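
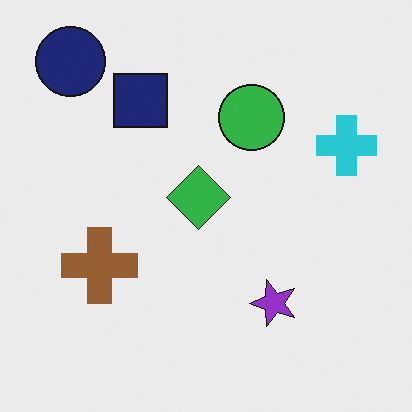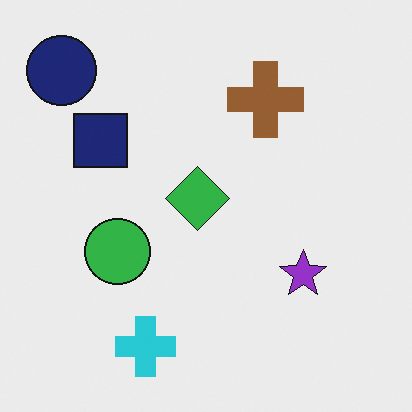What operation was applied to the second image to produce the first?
Transposed (reflected across the top-left ↔ bottom-right diagonal).

Shapes have swapped their row and column positions — what was in the top-right is now in the bottom-left — a diagonal reflection.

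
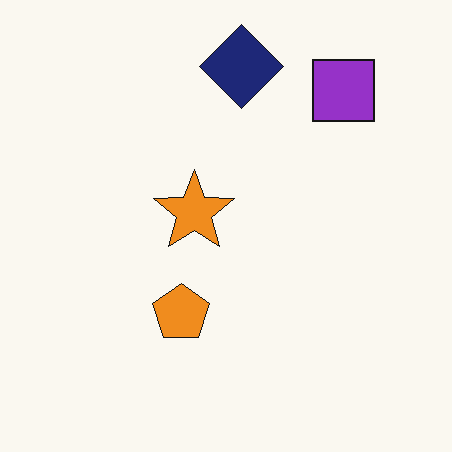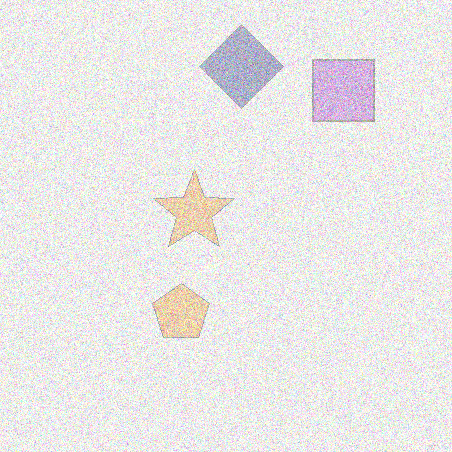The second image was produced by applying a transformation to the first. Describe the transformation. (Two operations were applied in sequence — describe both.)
It was given much lower contrast, then degraded with moderate additive noise.

Tones are pushed toward mid-grey across the whole image — a global contrast change. Random speckle covers the whole image, including the flat background.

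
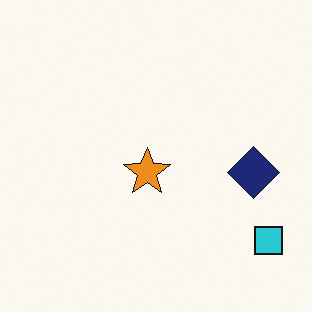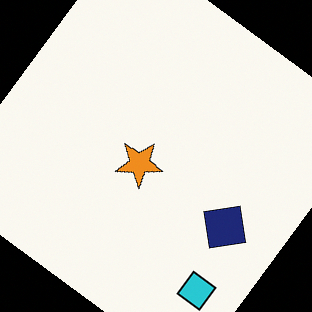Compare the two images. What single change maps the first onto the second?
The image was rotated clockwise by a large amount — several tens of degrees.

Every shape is tilted by the same angle and the image corners show triangular fill wedges — a whole-image rotation by a non-right angle.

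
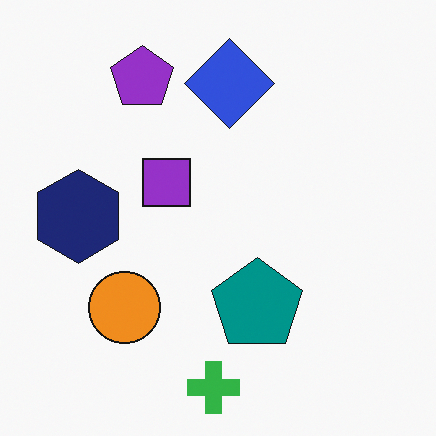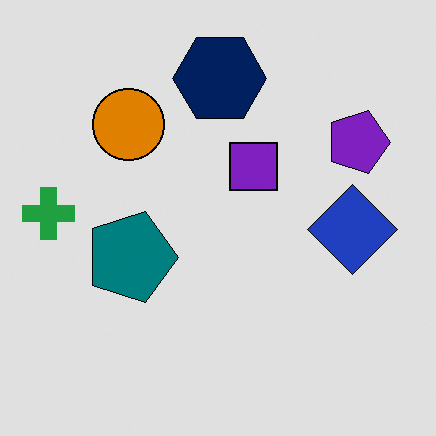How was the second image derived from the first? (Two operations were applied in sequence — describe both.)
Rotated 90° clockwise, then posterized to a reduced palette.

The green cross sits in the bottom of the first image and the left of the second — consistent with a whole-image 90° clockwise rotation. Each flat color has snapped to a coarser quantized level — most visibly, the near-white background has dropped to a flat grey.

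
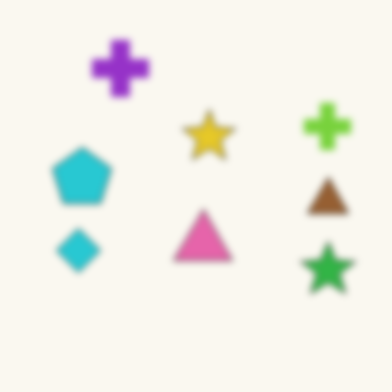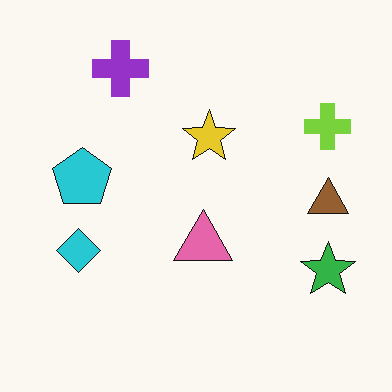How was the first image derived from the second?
This is the original image moderately blurred.

Shape edges and outlines are uniformly softened across the whole image.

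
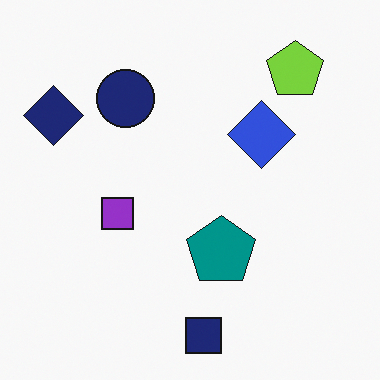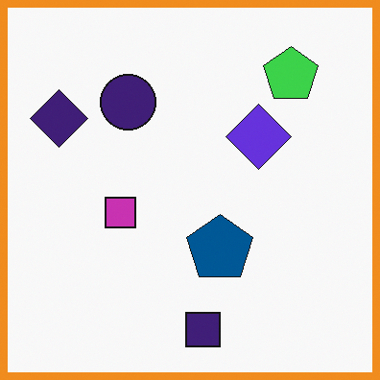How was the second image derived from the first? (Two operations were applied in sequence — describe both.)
The transformation is: hue-shifted slightly, then framed with a orange border.

Every shape's color has rotated by the same amount around the hue wheel — a uniform hue shift. A solid orange frame runs around the edge of the second image, with the content slightly shrunk inside it.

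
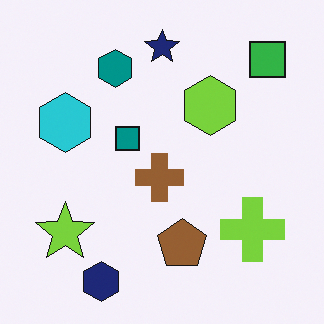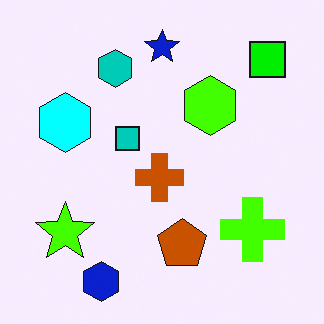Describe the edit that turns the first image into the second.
The transformation is: heavily oversaturated.

All colors are more vivid — a global saturation change.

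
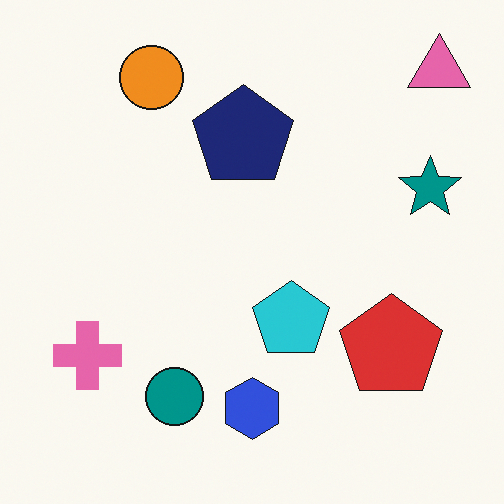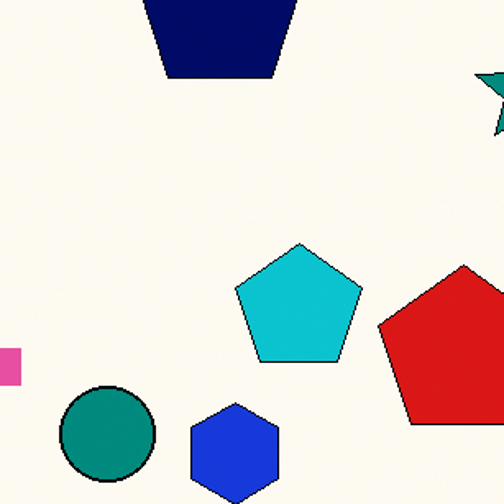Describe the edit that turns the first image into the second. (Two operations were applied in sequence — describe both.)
The image was given slightly increased contrast, then cropped tightly and scaled back up.

Tones are pushed away from mid-grey across the whole image — a global contrast change. The visible shapes are larger and the field of view is narrower; shapes near the original edges may be partly or wholly outside the frame — a crop-and-rescale.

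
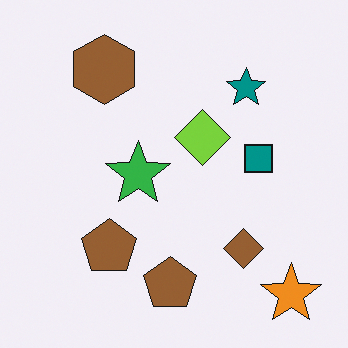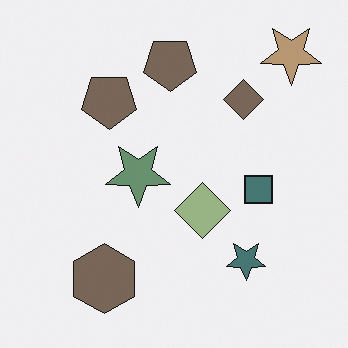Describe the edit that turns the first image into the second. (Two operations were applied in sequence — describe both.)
It was flipped vertically (top ↔ bottom), then heavily desaturated.

The orange star is in the bottom-right of the first image and the top-right of the second — shapes on opposite sides of the horizontal midline have swapped in a mirror flip. All colors are more muted and greyish — a global saturation change.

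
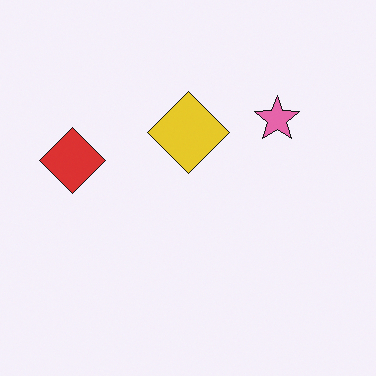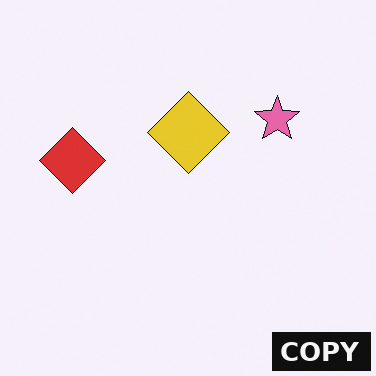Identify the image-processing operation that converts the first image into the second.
This is the original image watermarked with the text "COPY" in the lower-right corner.

A dark label reading "COPY" appears in the lower-right corner.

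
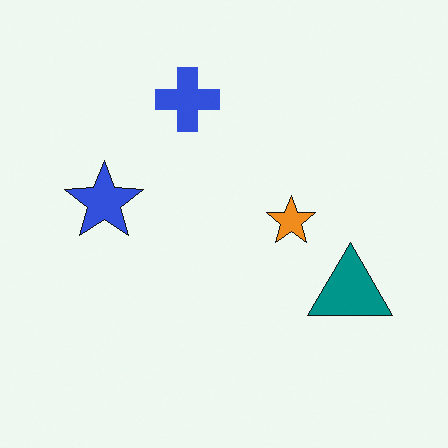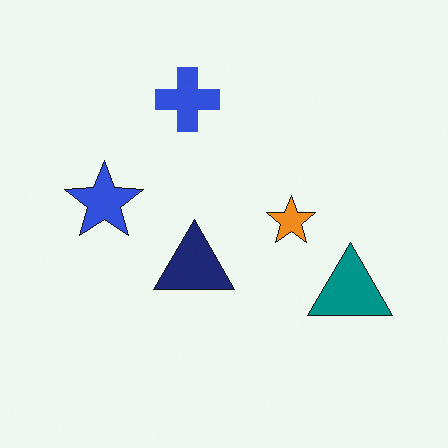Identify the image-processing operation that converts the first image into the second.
The second image is the first overlaid with an additional navy triangle.

A navy triangle appears in the second image that is absent from the first.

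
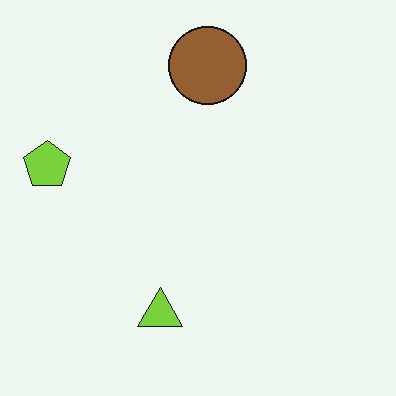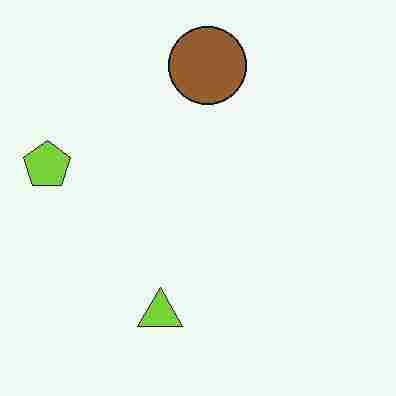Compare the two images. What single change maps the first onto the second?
Degraded with heavy JPEG compression.

Blocky 8×8 compression artifacts appear around shape edges and the flat background shows ringing — characteristic JPEG degradation.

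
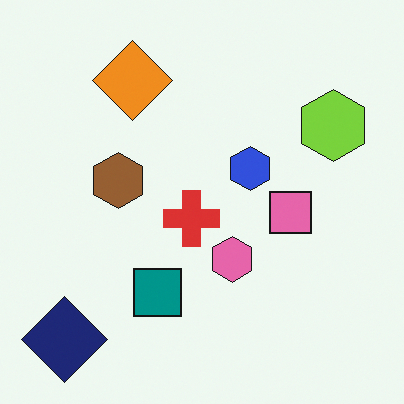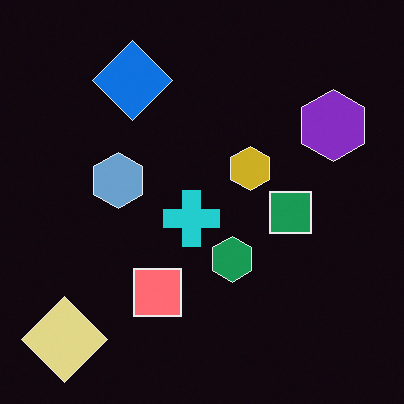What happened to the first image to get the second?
The transformation is: color-inverted (negative).

The light background has become dark and every shape's color is its complement — a photographic negative.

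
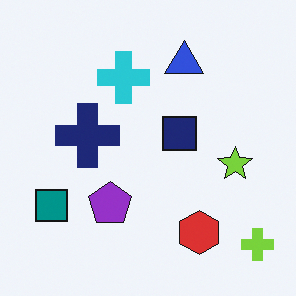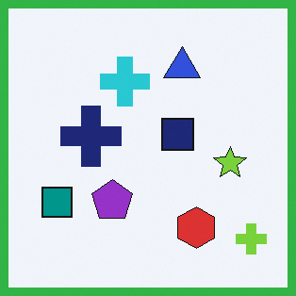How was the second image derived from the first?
The transformation is: framed with a green border.

A solid green frame runs around the edge of the second image, with the content slightly shrunk inside it.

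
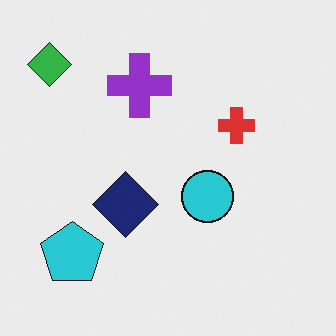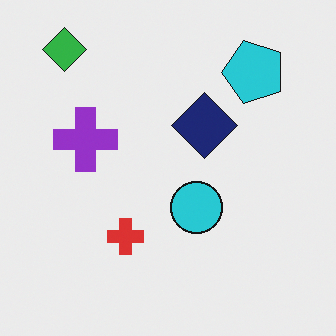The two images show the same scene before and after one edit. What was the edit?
Transposed (reflected across the top-left ↔ bottom-right diagonal).

Shapes have swapped their row and column positions — what was in the top-right is now in the bottom-left — a diagonal reflection.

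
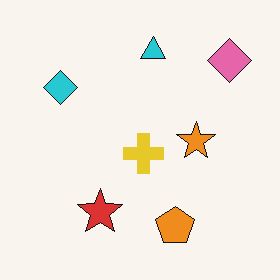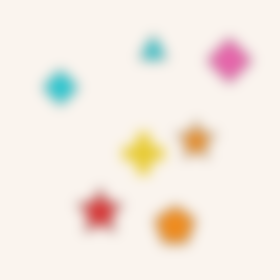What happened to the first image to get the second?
The transformation is: heavily blurred.

Shape edges and outlines are uniformly softened across the whole image.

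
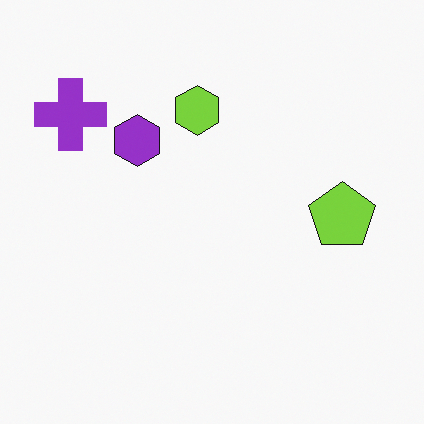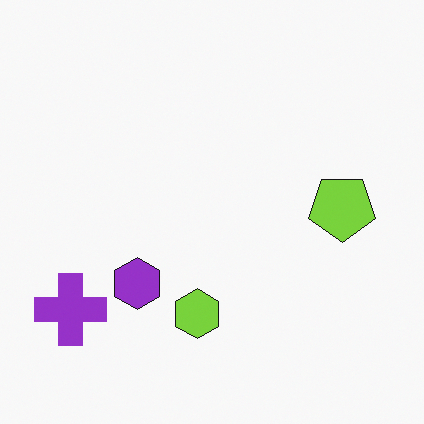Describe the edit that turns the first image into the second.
The second image is the first flipped vertically (top ↔ bottom).

The lime hexagon is in the top of the first image and the bottom of the second — shapes on opposite sides of the horizontal midline have swapped in a mirror flip.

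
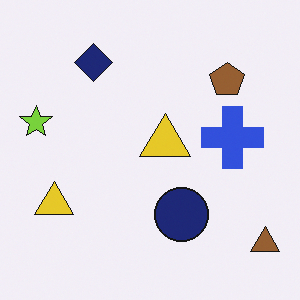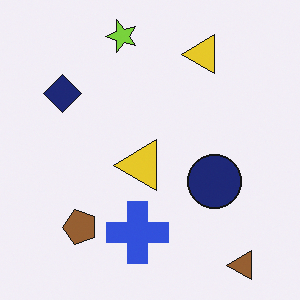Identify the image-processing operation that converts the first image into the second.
This is the original image transposed (reflected across the top-left ↔ bottom-right diagonal).

Shapes have swapped their row and column positions — what was in the top-right is now in the bottom-left — a diagonal reflection.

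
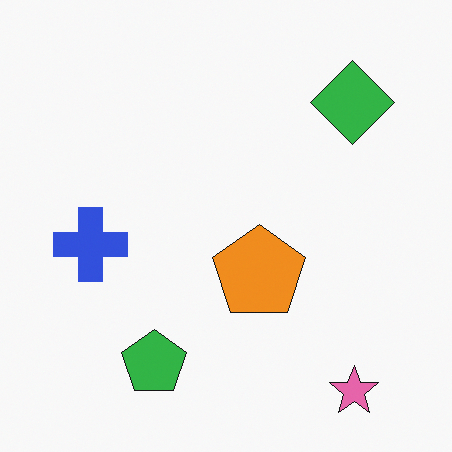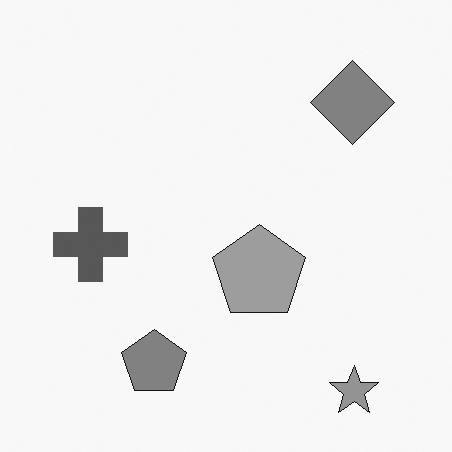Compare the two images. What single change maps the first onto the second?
The image was converted to grayscale.

All color is removed — every shape is now a shade of grey.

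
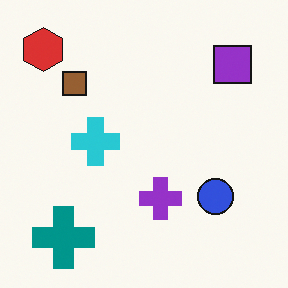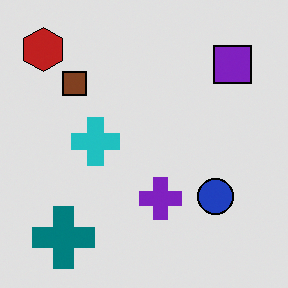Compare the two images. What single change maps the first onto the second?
This is the original image posterized to a reduced palette.

Each flat color has snapped to a coarser quantized level — most visibly, the near-white background has dropped to a flat grey.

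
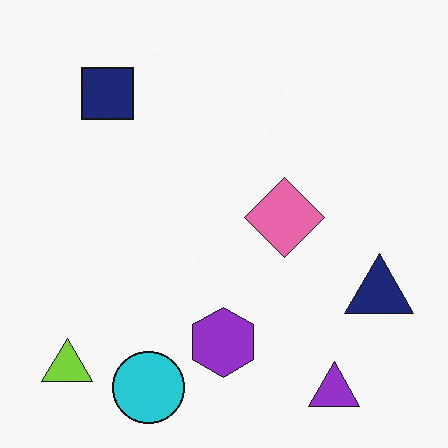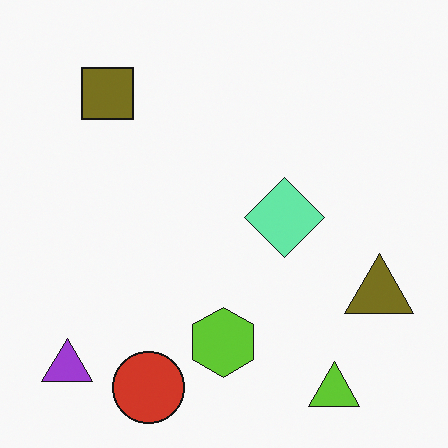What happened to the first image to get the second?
This is the original image hue-shifted by a large amount.

Every shape's color has rotated by the same amount around the hue wheel — a uniform hue shift.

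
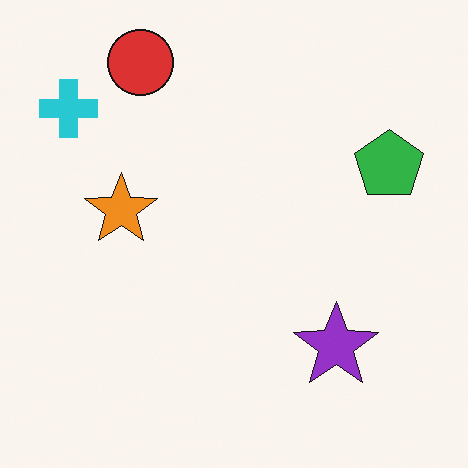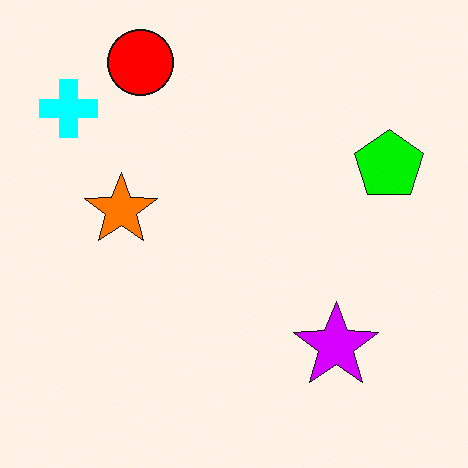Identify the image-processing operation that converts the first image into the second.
Made much more vivid (saturation change).

All colors are more vivid — a global saturation change.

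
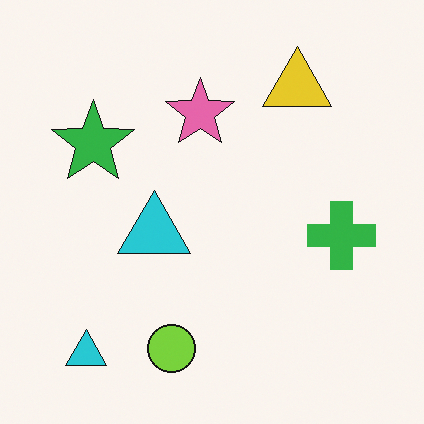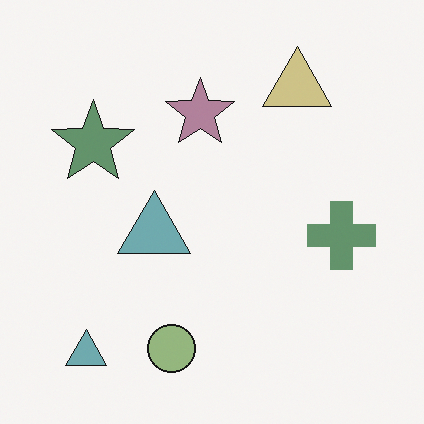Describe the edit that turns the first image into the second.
It was heavily desaturated.

All colors are more muted and greyish — a global saturation change.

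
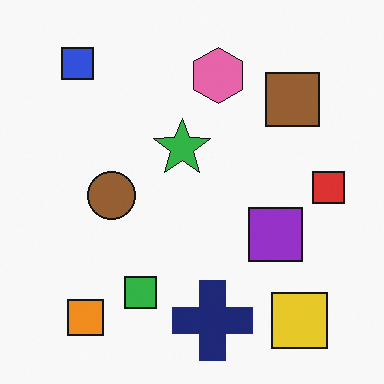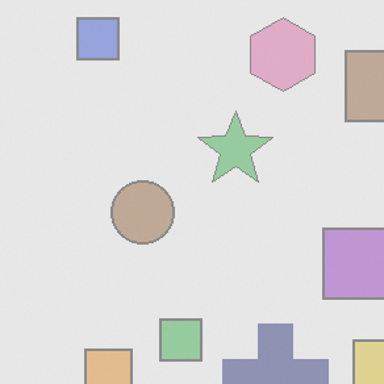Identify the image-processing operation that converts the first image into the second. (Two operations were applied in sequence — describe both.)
The transformation is: cropped slightly and scaled back up, then given much lower contrast.

The visible shapes are larger and the field of view is narrower; shapes near the original edges may be partly or wholly outside the frame — a crop-and-rescale. Tones are pushed toward mid-grey across the whole image — a global contrast change.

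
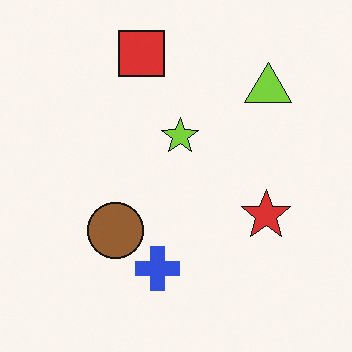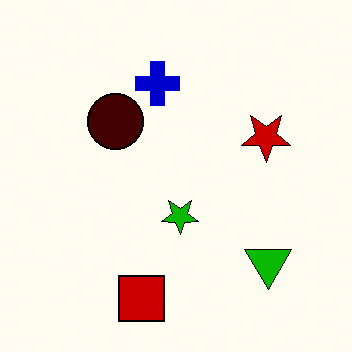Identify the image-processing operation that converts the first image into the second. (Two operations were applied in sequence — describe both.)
The second image is the first flipped vertically (top ↔ bottom), then boosted in contrast.

The red square is in the top of the first image and the bottom of the second — shapes on opposite sides of the horizontal midline have swapped in a mirror flip. Tones are pushed away from mid-grey across the whole image — a global contrast change.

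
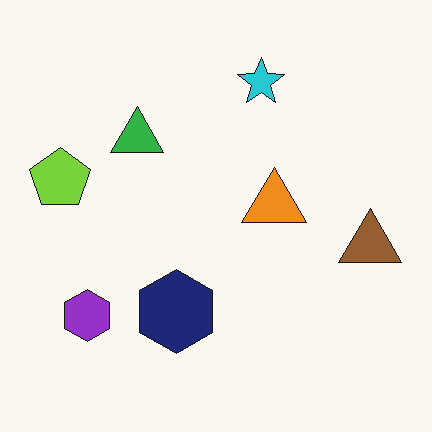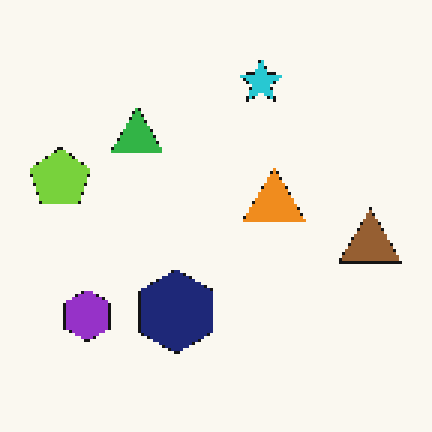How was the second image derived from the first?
The image was lightly pixelated (a mild mosaic effect).

Shapes are reduced to large square blocks; fine edges and outlines are lost — a downscale-then-upscale (mosaic) effect.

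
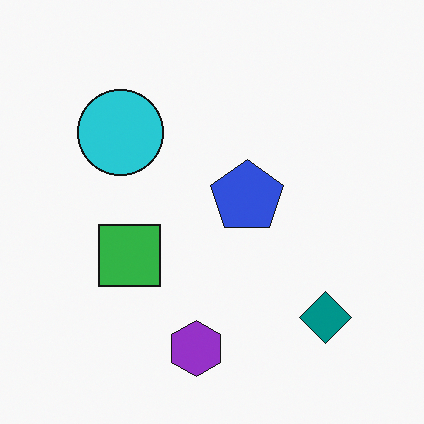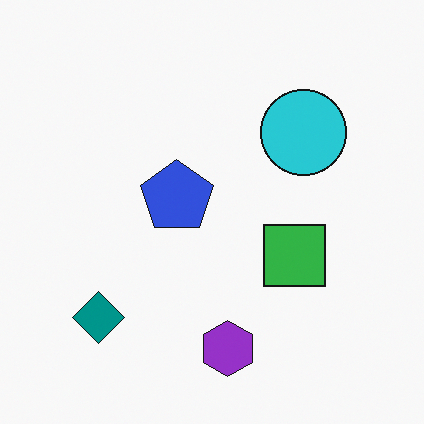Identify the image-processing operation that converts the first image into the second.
This is the original image flipped horizontally (left ↔ right).

The teal diamond is in the bottom-right of the first image and the bottom-left of the second — shapes on opposite sides of the vertical midline have swapped in a mirror flip.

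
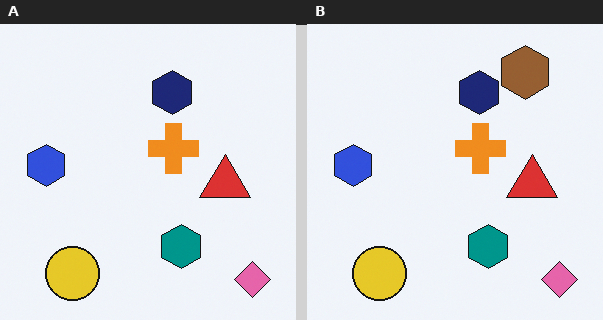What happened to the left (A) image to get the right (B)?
The transformation is: overlaid with an additional brown hexagon.

A brown hexagon appears in the right (B) image that is absent from the left (A).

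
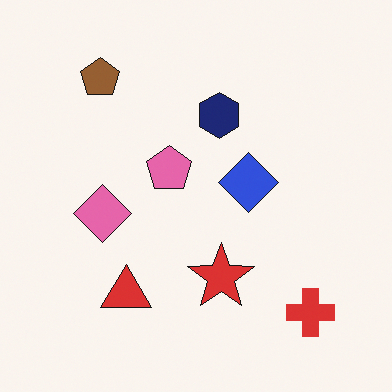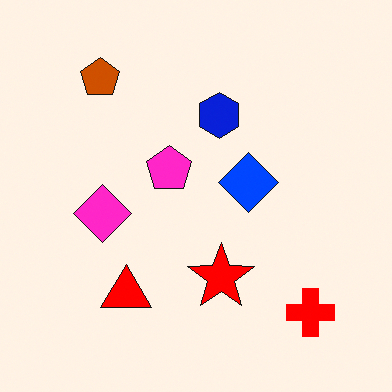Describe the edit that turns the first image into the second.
Made much more vivid (saturation change).

All colors are more vivid — a global saturation change.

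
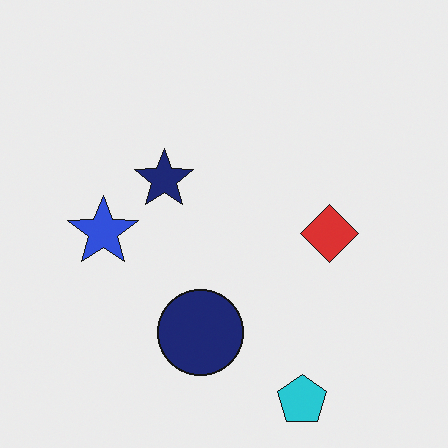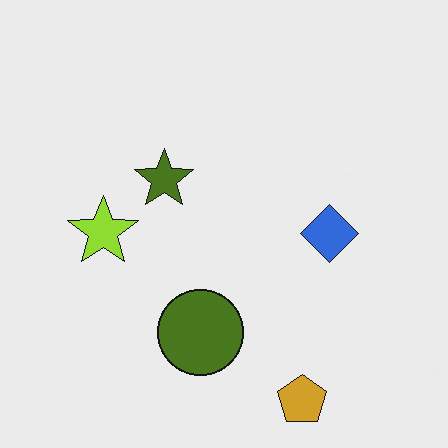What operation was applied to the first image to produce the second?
The transformation is: hue-shifted through roughly half the color wheel.

Every shape's color has rotated by the same amount around the hue wheel — a uniform hue shift.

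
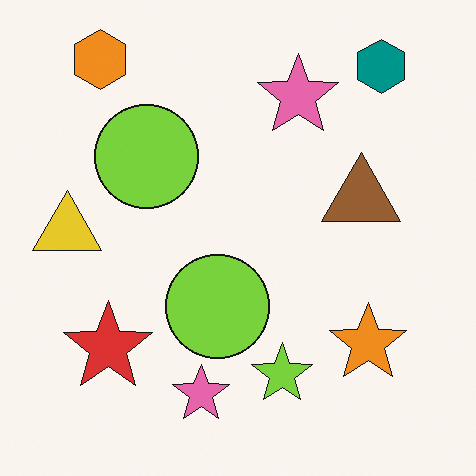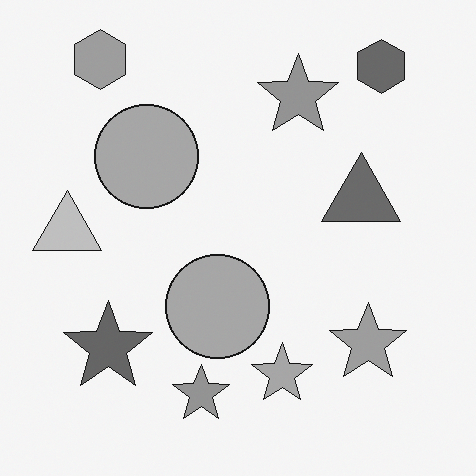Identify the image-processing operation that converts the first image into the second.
It was converted to grayscale.

All color is removed — every shape is now a shade of grey.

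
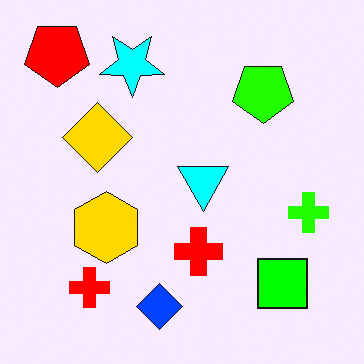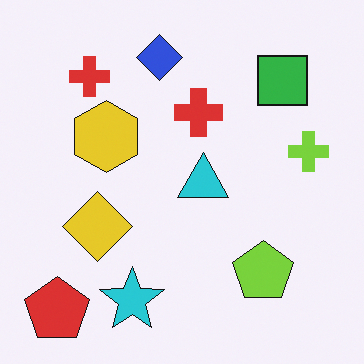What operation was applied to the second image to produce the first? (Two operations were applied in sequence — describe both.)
The first image is the second flipped vertically (top ↔ bottom), then made much more vivid (saturation change).

The red pentagon is in the bottom-left of the second image and the top-left of the first — shapes on opposite sides of the horizontal midline have swapped in a mirror flip. All colors are more vivid — a global saturation change.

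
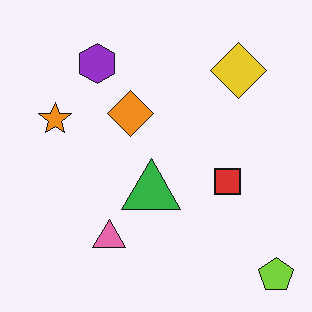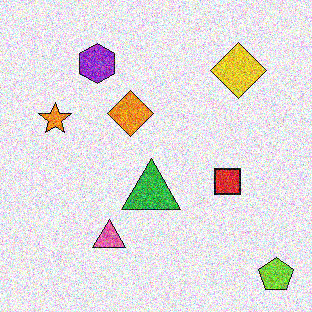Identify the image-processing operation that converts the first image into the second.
The second image is the first degraded with heavy additive noise.

Random speckle covers the whole image, including the flat background.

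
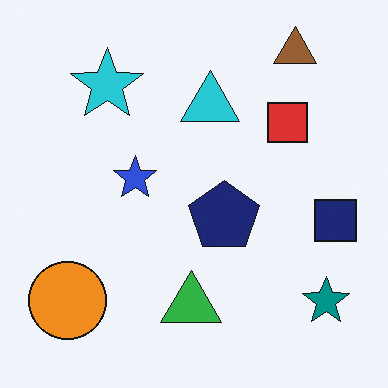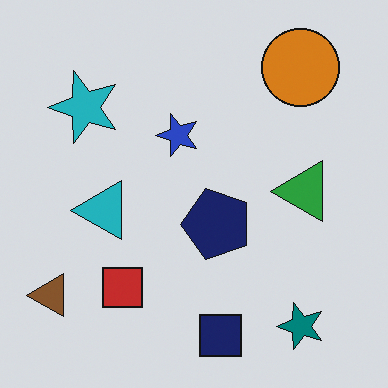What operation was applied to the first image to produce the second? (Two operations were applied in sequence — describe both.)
The second image is the first transposed (reflected across the top-left ↔ bottom-right diagonal), then slightly darkened.

Shapes have swapped their row and column positions — what was in the top-right is now in the bottom-left — a diagonal reflection. Every pixel — background and shapes alike — is uniformly darkened.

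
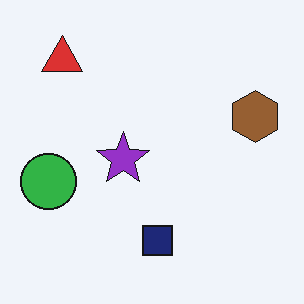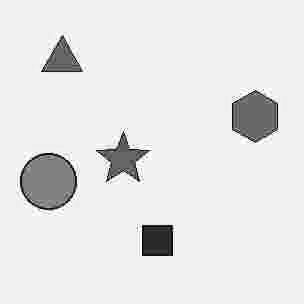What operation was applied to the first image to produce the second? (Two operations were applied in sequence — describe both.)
Degraded with heavy JPEG compression, then converted to grayscale.

Blocky 8×8 compression artifacts appear around shape edges and the flat background shows ringing — characteristic JPEG degradation. All color is removed — every shape is now a shade of grey.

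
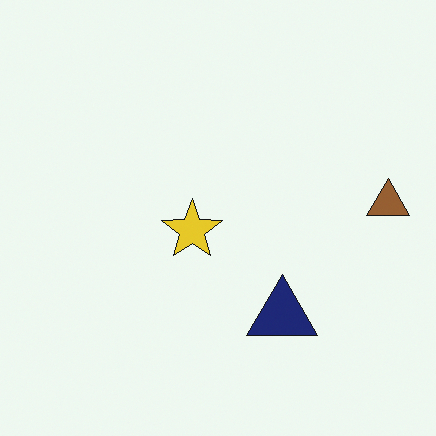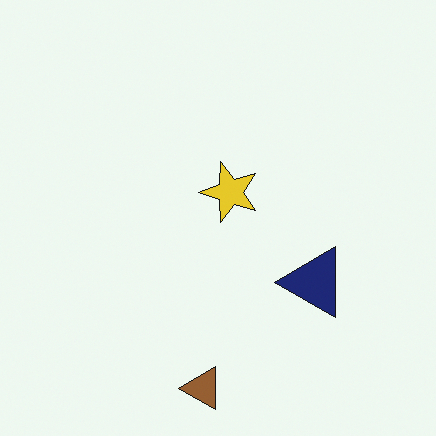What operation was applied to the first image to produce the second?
This is the original image transposed (reflected across the top-left ↔ bottom-right diagonal).

Shapes have swapped their row and column positions — what was in the top-right is now in the bottom-left — a diagonal reflection.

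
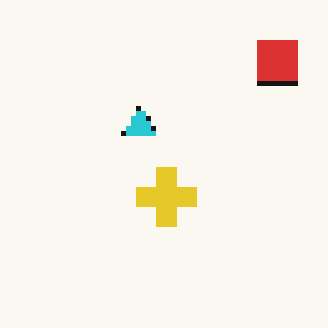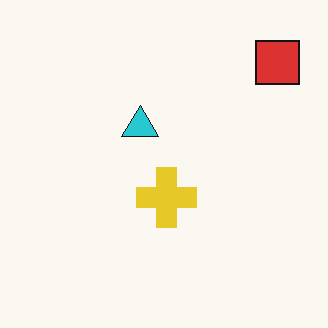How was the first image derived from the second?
Lightly pixelated (a mild mosaic effect).

Shapes are reduced to large square blocks; fine edges and outlines are lost — a downscale-then-upscale (mosaic) effect.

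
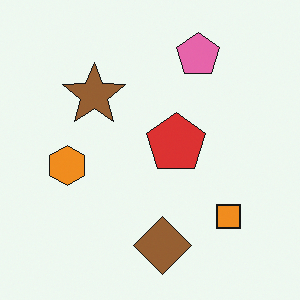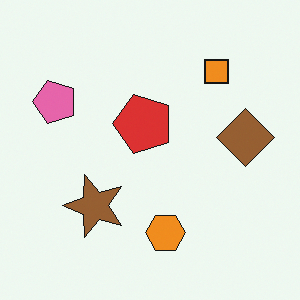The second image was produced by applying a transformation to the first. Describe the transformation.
Rotated 90° counter-clockwise.

The pink pentagon sits in the top of the first image and the left of the second — consistent with a whole-image 90° counter-clockwise rotation.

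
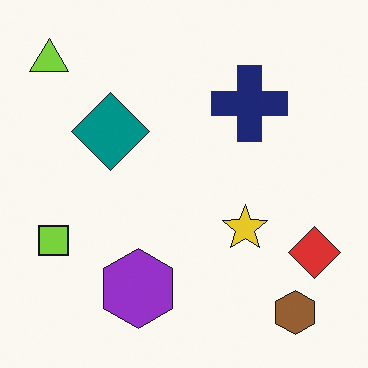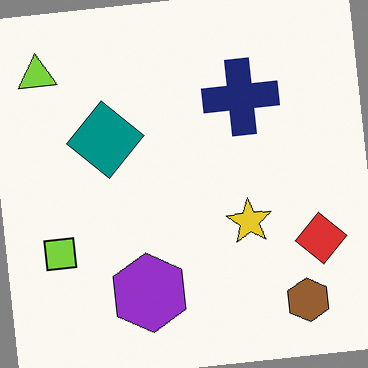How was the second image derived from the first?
The transformation is: rotated counter-clockwise by a few degrees.

Every shape is tilted by the same angle and the image corners show triangular fill wedges — a whole-image rotation by a non-right angle.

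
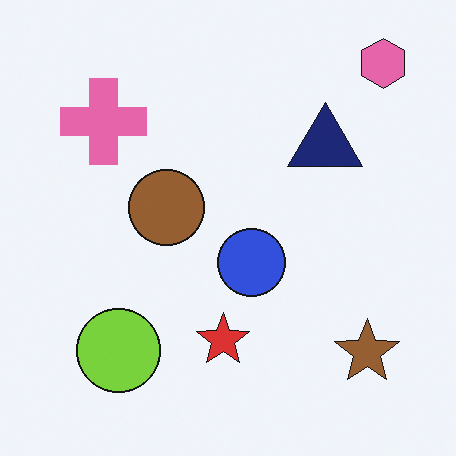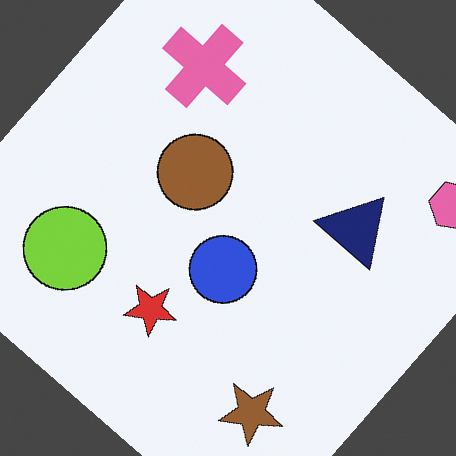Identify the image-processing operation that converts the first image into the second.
The image was rotated clockwise by a large amount — several tens of degrees.

Every shape is tilted by the same angle and the image corners show triangular fill wedges — a whole-image rotation by a non-right angle.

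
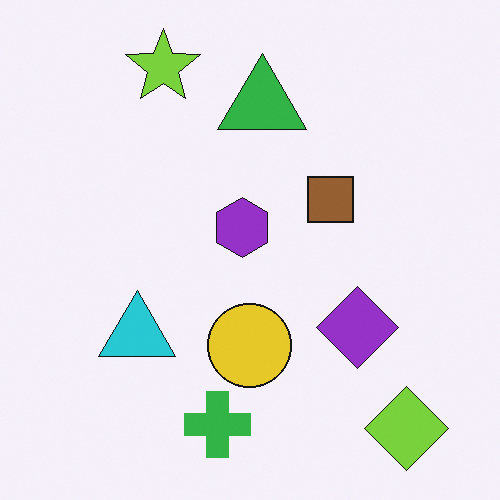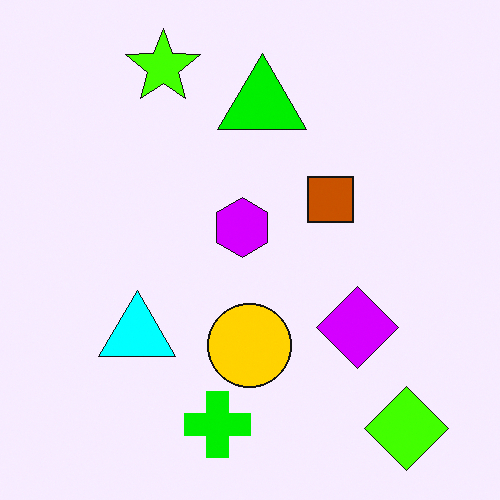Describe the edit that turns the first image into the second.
It was made much more vivid (saturation change).

All colors are more vivid — a global saturation change.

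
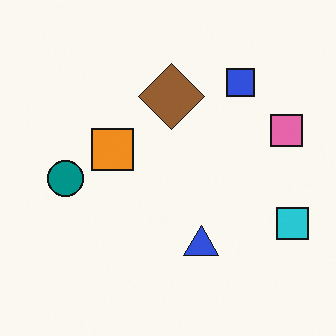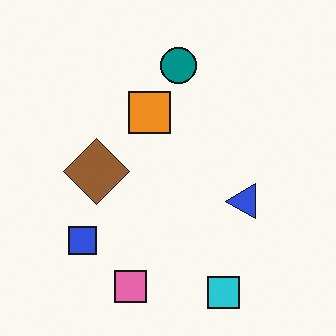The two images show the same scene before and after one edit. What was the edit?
The image was transposed (reflected across the top-left ↔ bottom-right diagonal).

Shapes have swapped their row and column positions — what was in the top-right is now in the bottom-left — a diagonal reflection.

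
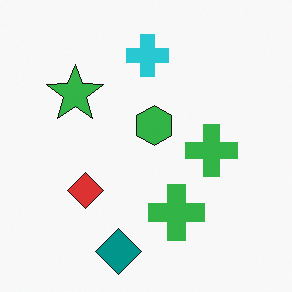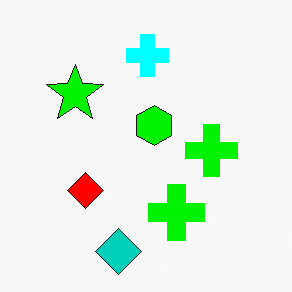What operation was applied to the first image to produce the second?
The image was heavily oversaturated.

All colors are more vivid — a global saturation change.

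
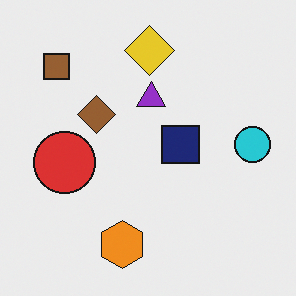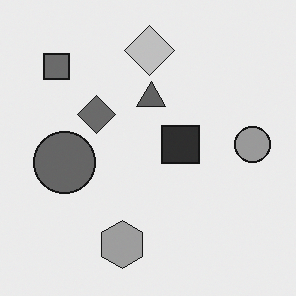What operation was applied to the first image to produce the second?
Converted to grayscale.

All color is removed — every shape is now a shade of grey.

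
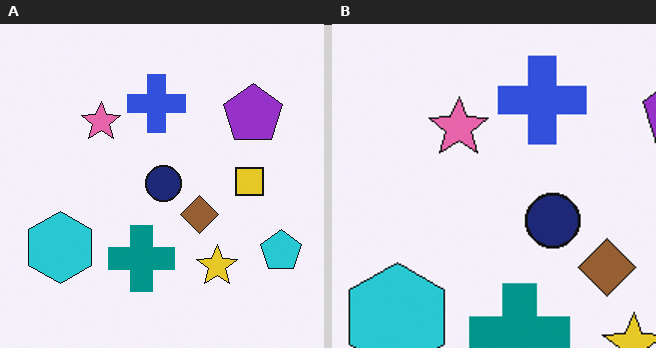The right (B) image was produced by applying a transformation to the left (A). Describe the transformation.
The right (B) image is the left (A) cropped slightly and scaled back up.

The visible shapes are larger and the field of view is narrower; shapes near the original edges may be partly or wholly outside the frame — a crop-and-rescale.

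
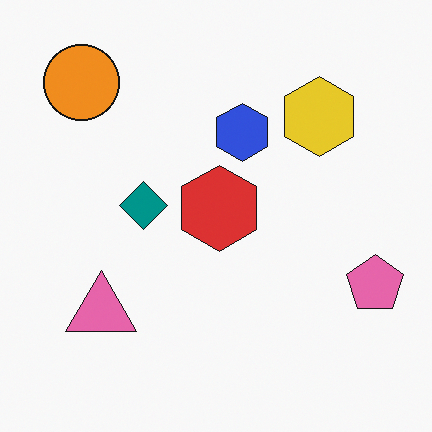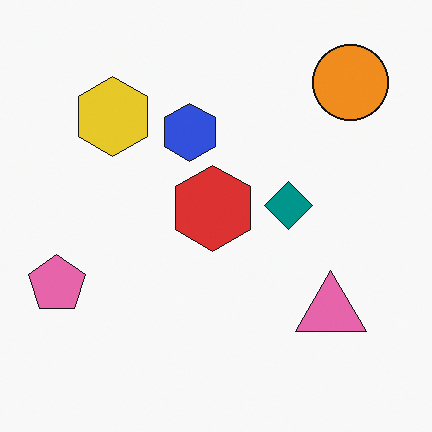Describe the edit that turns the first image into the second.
Flipped horizontally (left ↔ right).

The pink pentagon is in the right of the first image and the left of the second — shapes on opposite sides of the vertical midline have swapped in a mirror flip.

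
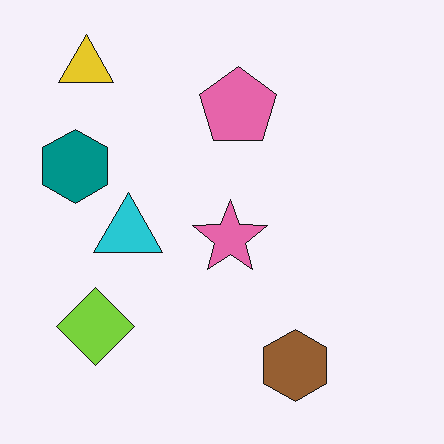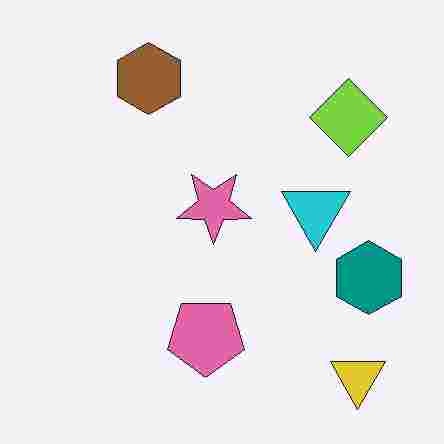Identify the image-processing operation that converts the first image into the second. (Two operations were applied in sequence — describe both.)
The second image is the first rotated 180°, then heavily JPEG-compressed with obvious blocking artifacts.

The yellow triangle sits in the top-left of the first image and the bottom-right of the second — consistent with a whole-image 180° rotation. Blocky 8×8 compression artifacts appear around shape edges and the flat background shows ringing — characteristic JPEG degradation.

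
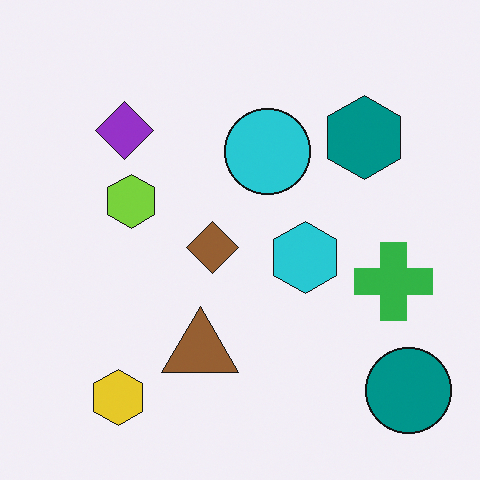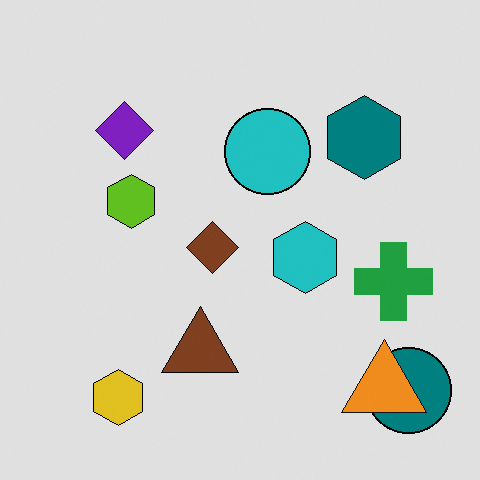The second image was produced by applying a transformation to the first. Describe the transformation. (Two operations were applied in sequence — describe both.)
The second image is the first posterized to a reduced palette, then overlaid with an additional orange triangle.

Each flat color has snapped to a coarser quantized level — most visibly, the near-white background has dropped to a flat grey. An orange triangle appears in the second image that is absent from the first.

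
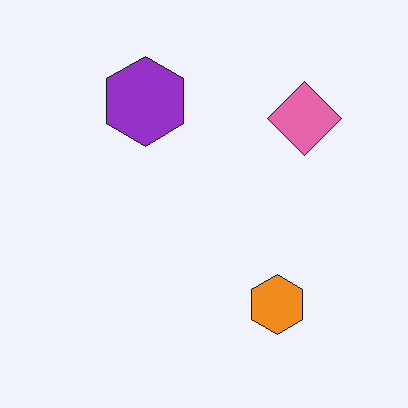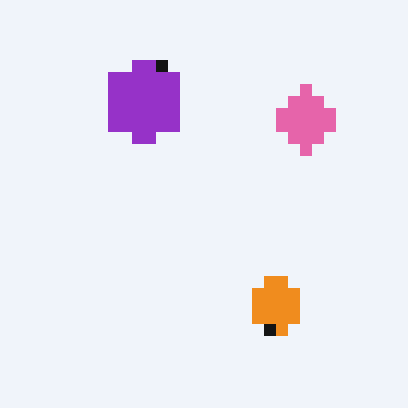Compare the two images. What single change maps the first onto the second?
Heavily pixelated into large blocks.

Shapes are reduced to large square blocks; fine edges and outlines are lost — a downscale-then-upscale (mosaic) effect.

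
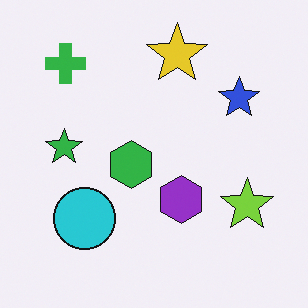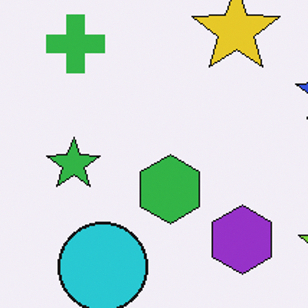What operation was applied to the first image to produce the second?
The second image is the first cropped to a modestly smaller region and rescaled.

The visible shapes are larger and the field of view is narrower; shapes near the original edges may be partly or wholly outside the frame — a crop-and-rescale.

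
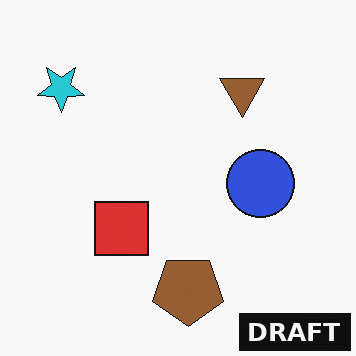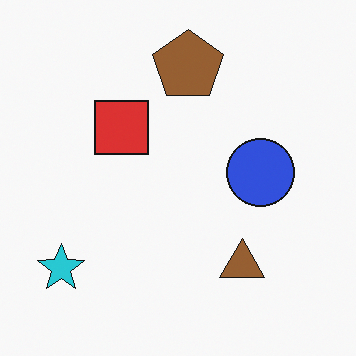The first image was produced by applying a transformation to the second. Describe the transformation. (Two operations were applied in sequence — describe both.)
This is the original image flipped vertically (top ↔ bottom), then watermarked with the text "DRAFT" in the lower-right corner.

The brown pentagon is in the top of the second image and the bottom of the first — shapes on opposite sides of the horizontal midline have swapped in a mirror flip. A dark label reading "DRAFT" appears in the lower-right corner.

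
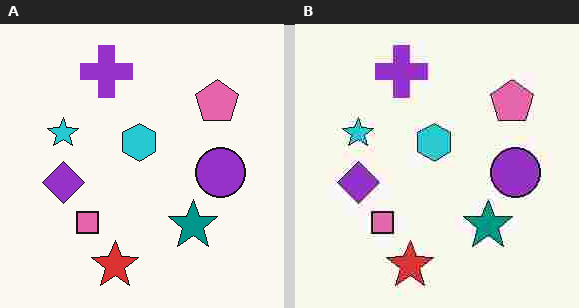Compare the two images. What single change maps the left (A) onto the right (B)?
It was heavily JPEG-compressed with obvious blocking artifacts.

Blocky 8×8 compression artifacts appear around shape edges and the flat background shows ringing — characteristic JPEG degradation.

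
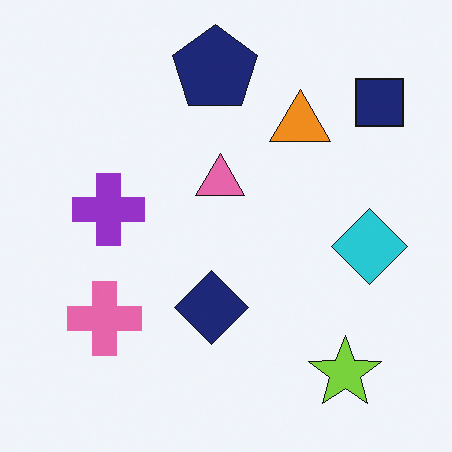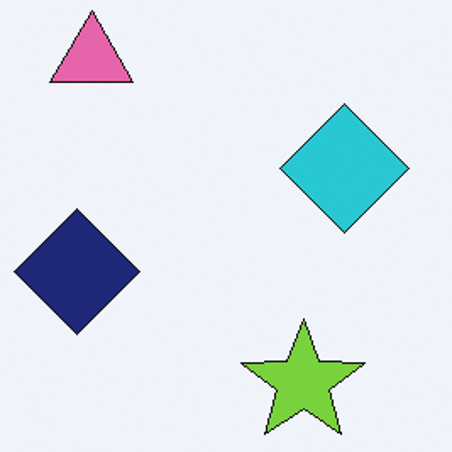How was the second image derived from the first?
The image was cropped tightly and scaled back up.

The visible shapes are larger and the field of view is narrower; shapes near the original edges may be partly or wholly outside the frame — a crop-and-rescale.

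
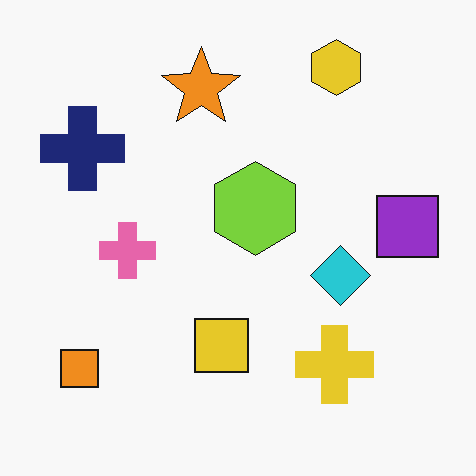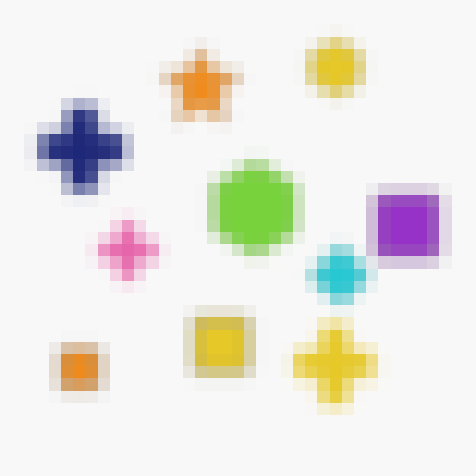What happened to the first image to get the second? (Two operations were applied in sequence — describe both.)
The second image is the first strongly gaussian-blurred, then coarsely pixelated.

Shape edges and outlines are uniformly softened across the whole image. Shapes are reduced to large square blocks; fine edges and outlines are lost — a downscale-then-upscale (mosaic) effect.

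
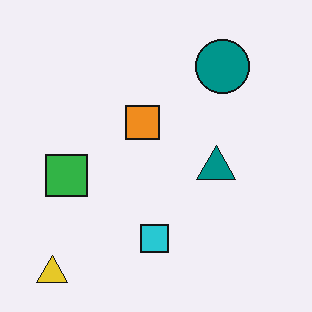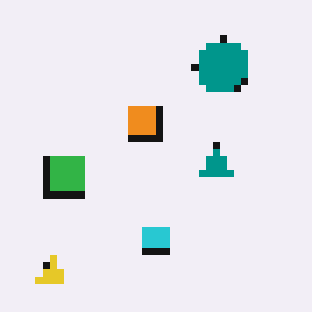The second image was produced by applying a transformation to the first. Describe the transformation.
This is the original image moderately pixelated.

Shapes are reduced to large square blocks; fine edges and outlines are lost — a downscale-then-upscale (mosaic) effect.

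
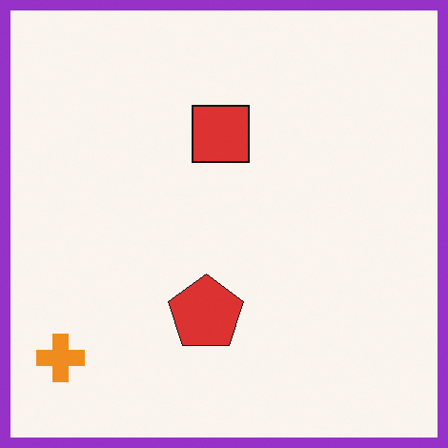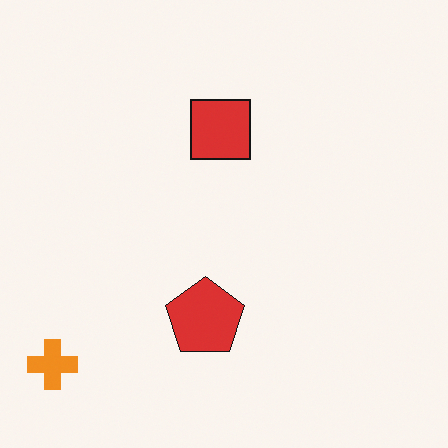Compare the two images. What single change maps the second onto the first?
The first image is the second framed with a purple border.

A solid purple frame runs around the edge of the first image, with the content slightly shrunk inside it.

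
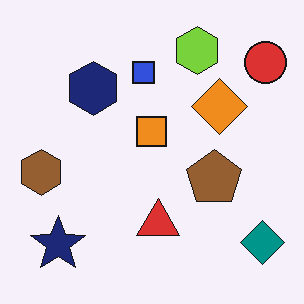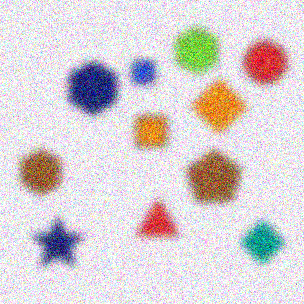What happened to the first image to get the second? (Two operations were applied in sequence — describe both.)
The second image is the first noticeably gaussian-blurred, then degraded with a thick layer of grain.

Shape edges and outlines are uniformly softened across the whole image. Random speckle covers the whole image, including the flat background.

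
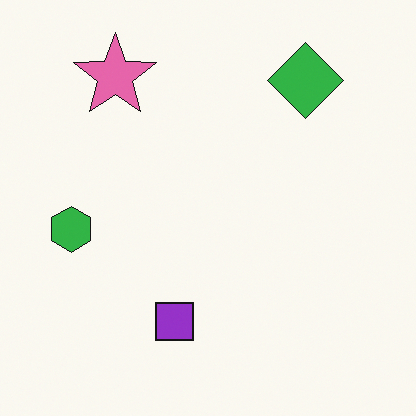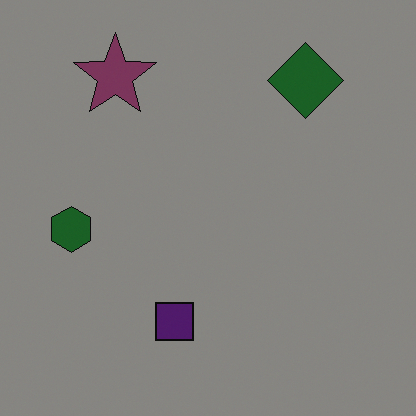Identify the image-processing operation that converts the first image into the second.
This is the original image darkened a lot.

Every pixel — background and shapes alike — is uniformly darkened.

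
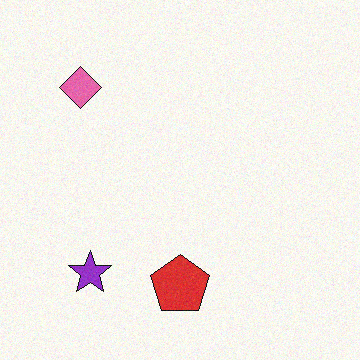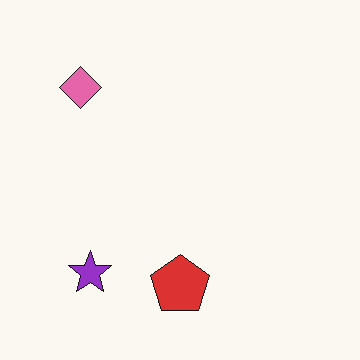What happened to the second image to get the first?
The image was degraded with light additive noise.

Random speckle covers the whole image, including the flat background.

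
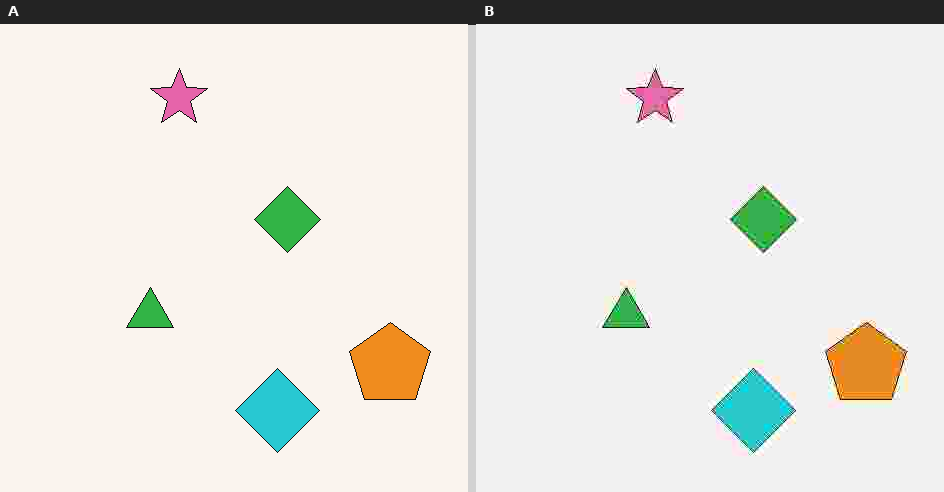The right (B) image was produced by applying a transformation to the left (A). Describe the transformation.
Heavily JPEG-compressed with obvious blocking artifacts.

Blocky 8×8 compression artifacts appear around shape edges and the flat background shows ringing — characteristic JPEG degradation.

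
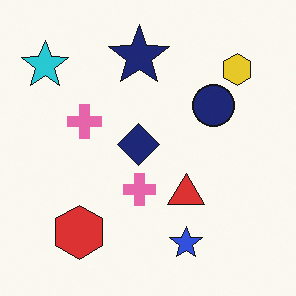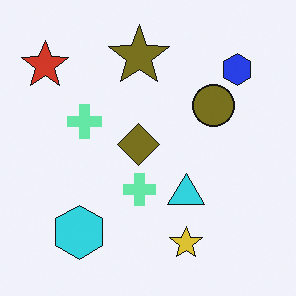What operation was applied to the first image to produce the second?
Hue-shifted through roughly half the color wheel.

Every shape's color has rotated by the same amount around the hue wheel — a uniform hue shift.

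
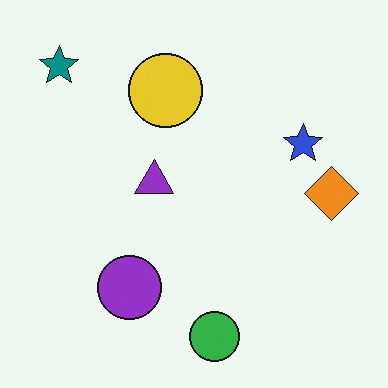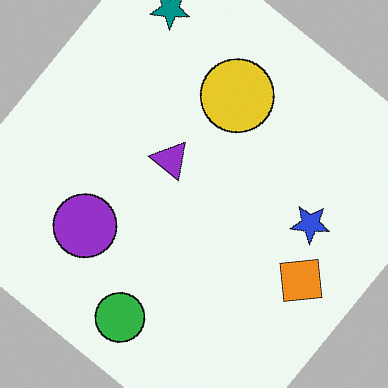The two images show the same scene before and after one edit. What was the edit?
It was rotated clockwise by a large amount — several tens of degrees.

Every shape is tilted by the same angle and the image corners show triangular fill wedges — a whole-image rotation by a non-right angle.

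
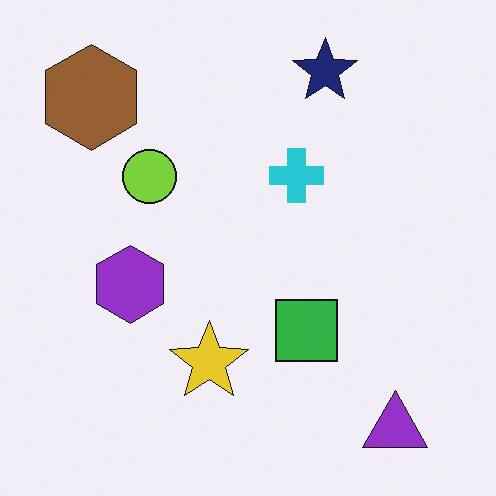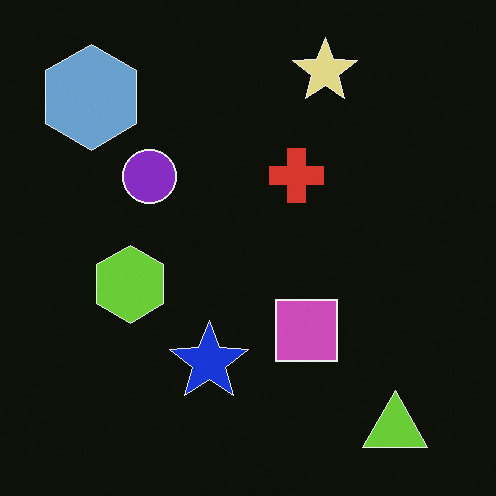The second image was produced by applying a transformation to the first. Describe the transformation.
Color-inverted (negative).

The light background has become dark and every shape's color is its complement — a photographic negative.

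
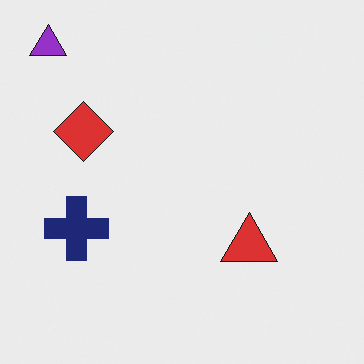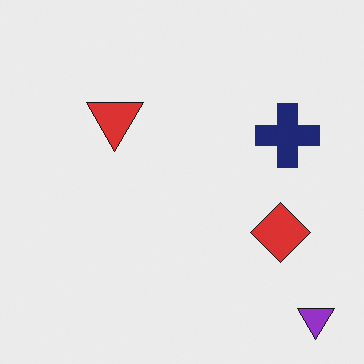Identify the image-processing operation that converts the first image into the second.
The second image is the first rotated 180°.

The purple triangle sits in the top-left of the first image and the bottom-right of the second — consistent with a whole-image 180° rotation.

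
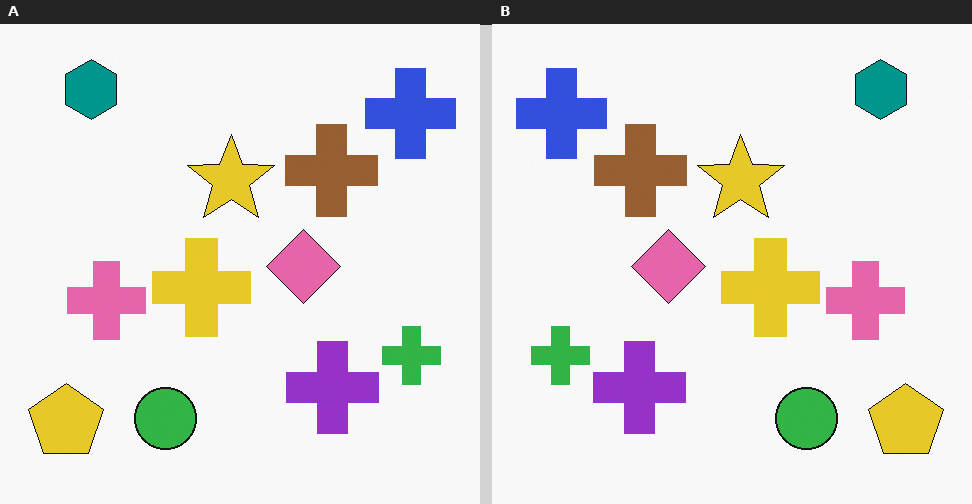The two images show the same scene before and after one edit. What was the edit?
The transformation is: flipped horizontally (left ↔ right).

The yellow pentagon is in the bottom-left of the left (A) image and the bottom-right of the right (B) — shapes on opposite sides of the vertical midline have swapped in a mirror flip.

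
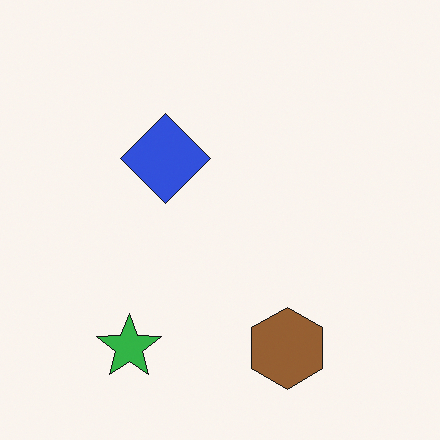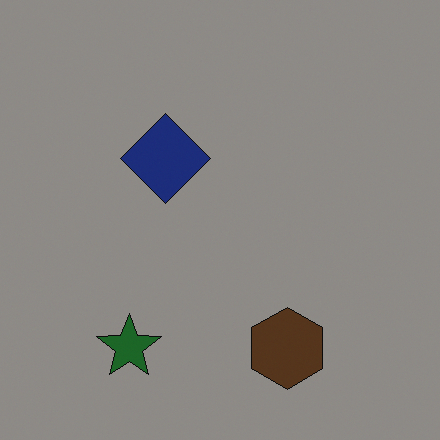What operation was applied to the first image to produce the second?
It was noticeably darkened.

Every pixel — background and shapes alike — is uniformly darkened.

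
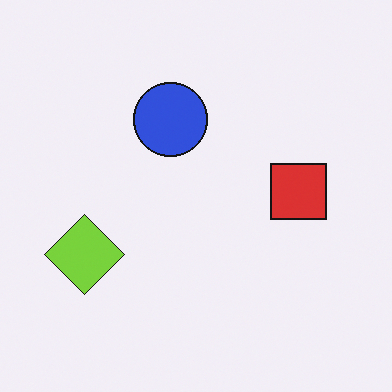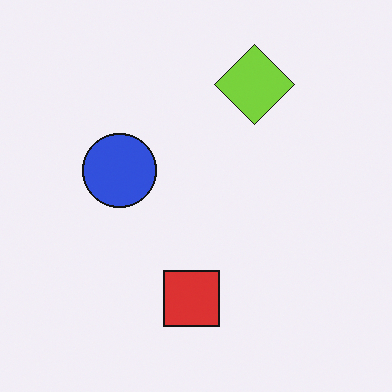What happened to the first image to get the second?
It was transposed (reflected across the top-left ↔ bottom-right diagonal).

Shapes have swapped their row and column positions — what was in the top-right is now in the bottom-left — a diagonal reflection.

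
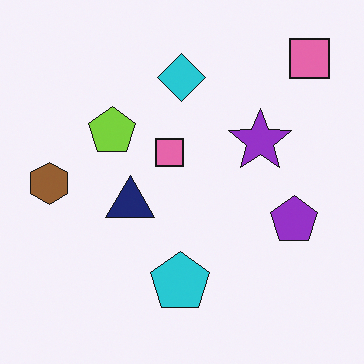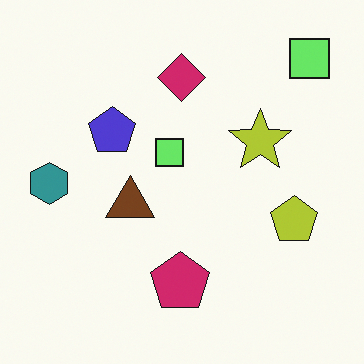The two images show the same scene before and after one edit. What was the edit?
The image was hue-shifted through roughly a third of the color wheel.

Every shape's color has rotated by the same amount around the hue wheel — a uniform hue shift.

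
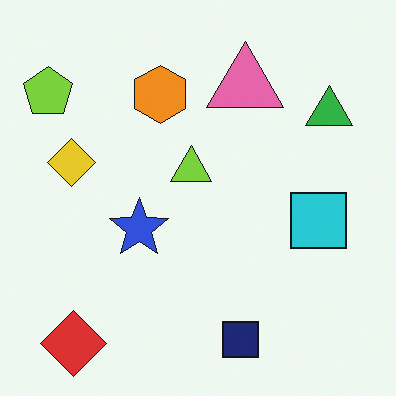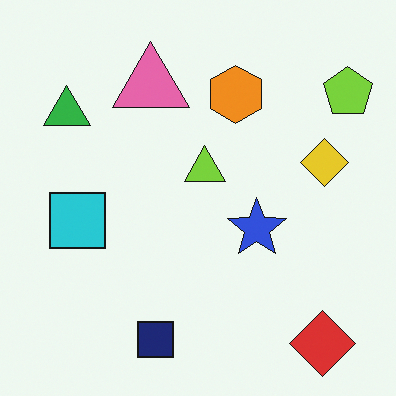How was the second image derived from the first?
The image was flipped horizontally (left ↔ right).

The lime pentagon is in the top-left of the first image and the top-right of the second — shapes on opposite sides of the vertical midline have swapped in a mirror flip.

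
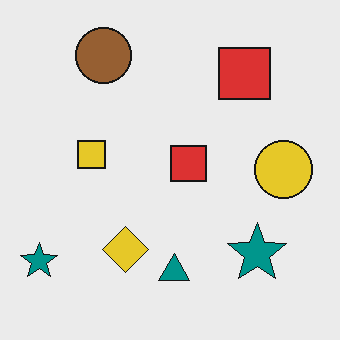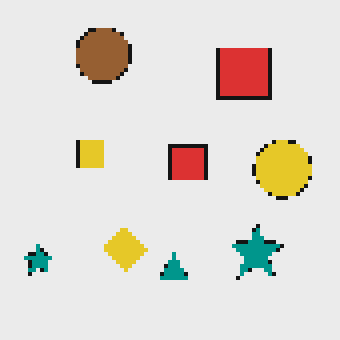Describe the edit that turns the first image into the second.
The image was mildly pixelated.

Shapes are reduced to large square blocks; fine edges and outlines are lost — a downscale-then-upscale (mosaic) effect.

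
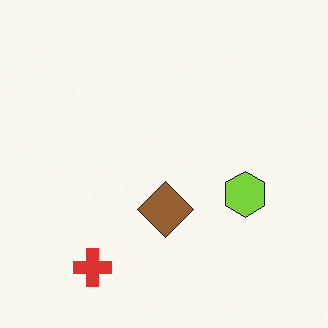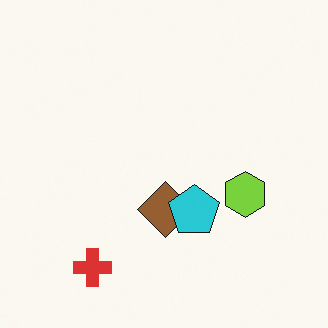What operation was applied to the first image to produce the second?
The transformation is: overlaid with an additional cyan pentagon.

A cyan pentagon appears in the second image that is absent from the first.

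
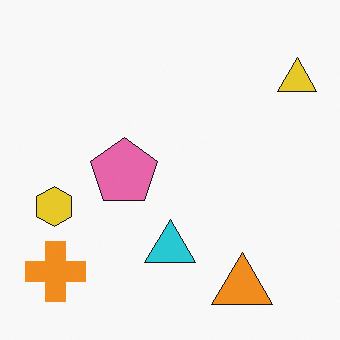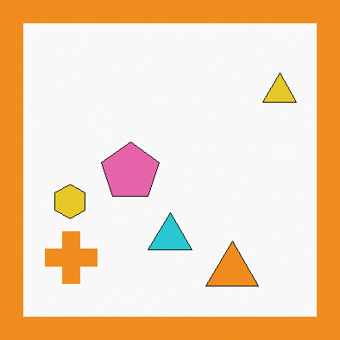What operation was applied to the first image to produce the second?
The image was framed with a orange border.

A solid orange frame runs around the edge of the second image, with the content slightly shrunk inside it.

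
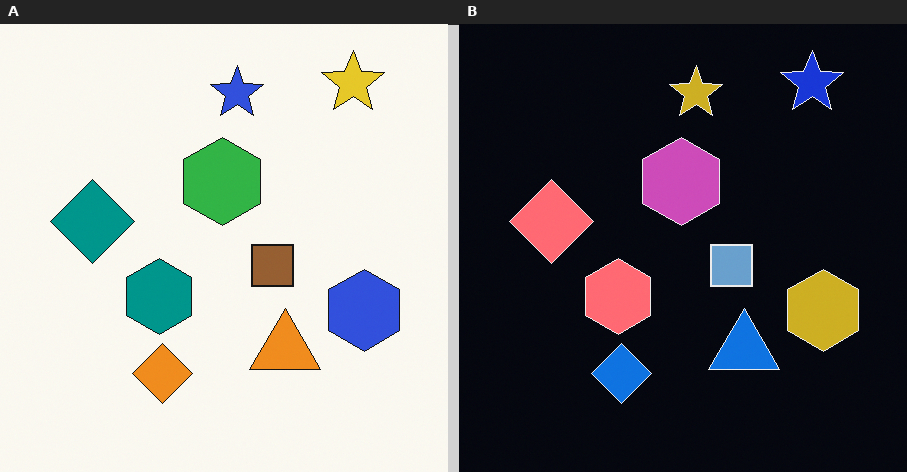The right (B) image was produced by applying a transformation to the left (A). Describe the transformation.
The image was color-inverted (negative).

The light background has become dark and every shape's color is its complement — a photographic negative.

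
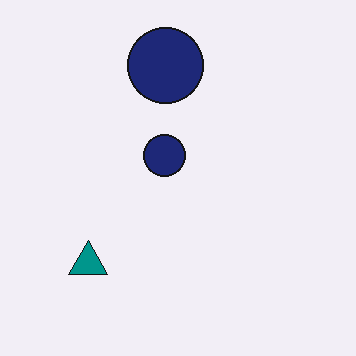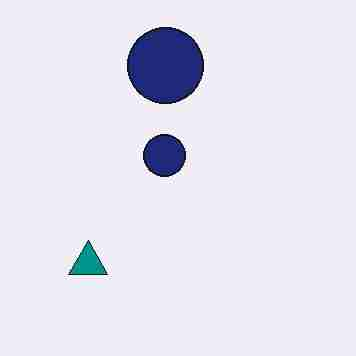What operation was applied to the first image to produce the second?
Heavily JPEG-compressed with obvious blocking artifacts.

Blocky 8×8 compression artifacts appear around shape edges and the flat background shows ringing — characteristic JPEG degradation.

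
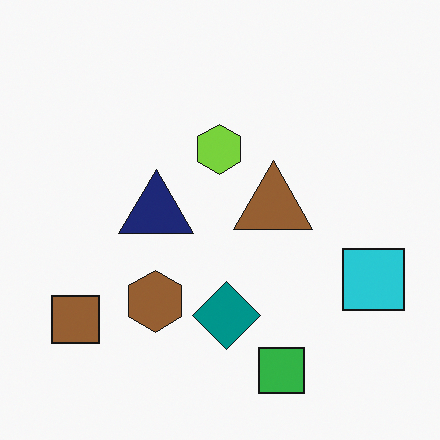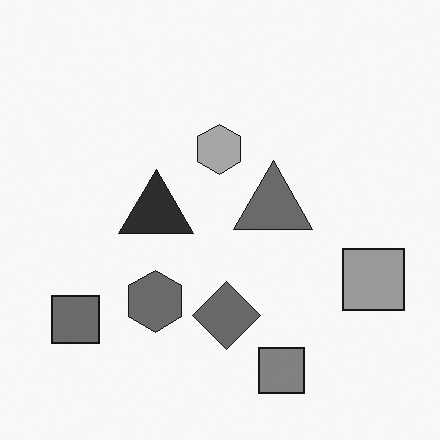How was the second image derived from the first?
The transformation is: converted to grayscale.

All color is removed — every shape is now a shade of grey.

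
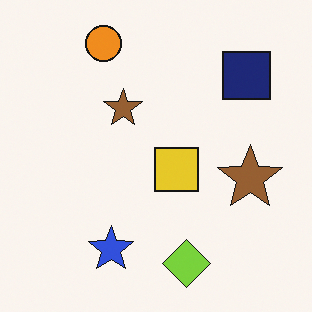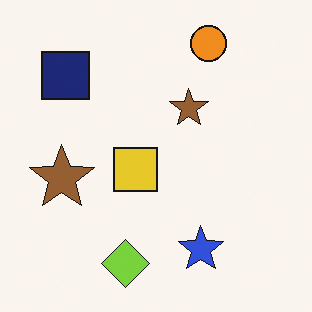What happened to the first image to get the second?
Flipped horizontally (left ↔ right).

The navy square is in the top-right of the first image and the top-left of the second — shapes on opposite sides of the vertical midline have swapped in a mirror flip.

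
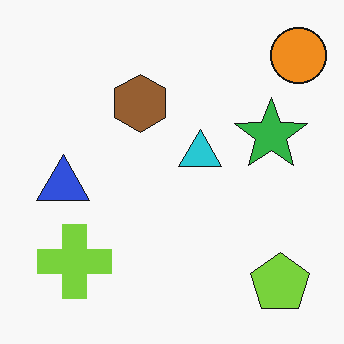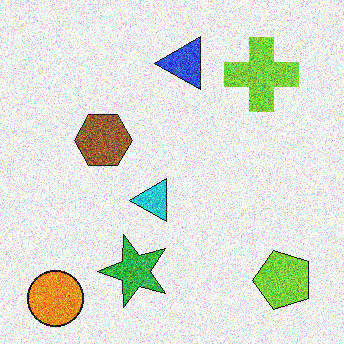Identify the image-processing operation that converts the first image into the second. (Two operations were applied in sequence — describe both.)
It was transposed (reflected across the top-left ↔ bottom-right diagonal), then degraded with strong gaussian noise.

Shapes have swapped their row and column positions — what was in the top-right is now in the bottom-left — a diagonal reflection. Random speckle covers the whole image, including the flat background.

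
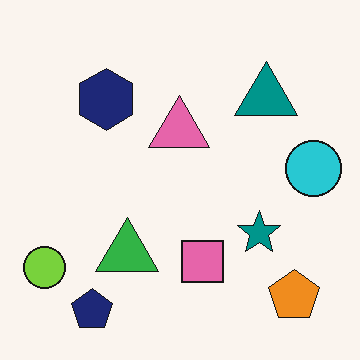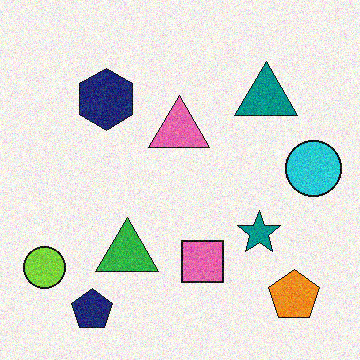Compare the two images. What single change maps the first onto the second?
It was degraded with moderate additive noise.

Random speckle covers the whole image, including the flat background.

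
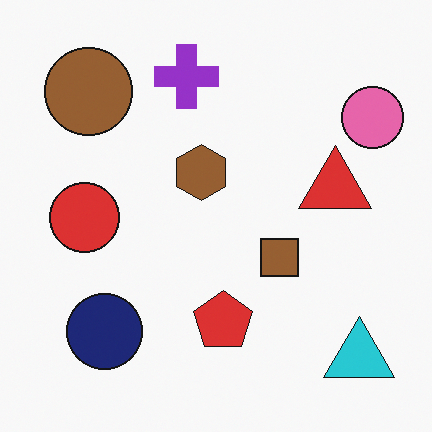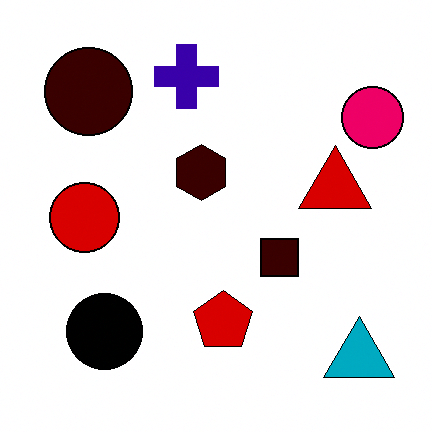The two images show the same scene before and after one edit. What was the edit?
The second image is the first boosted in contrast.

Tones are pushed away from mid-grey across the whole image — a global contrast change.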